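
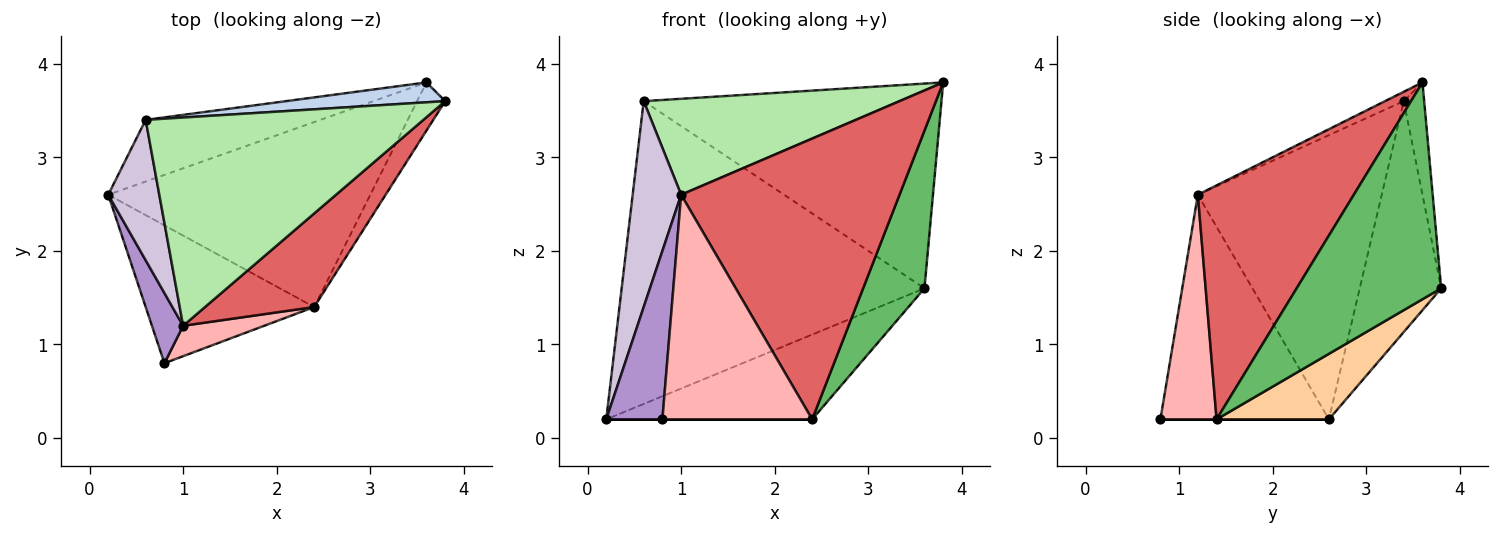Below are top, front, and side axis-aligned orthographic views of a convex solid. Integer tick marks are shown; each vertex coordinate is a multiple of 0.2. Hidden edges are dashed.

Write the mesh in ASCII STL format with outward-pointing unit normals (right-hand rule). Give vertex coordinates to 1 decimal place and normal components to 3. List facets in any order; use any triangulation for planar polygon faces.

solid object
 facet normal -0.255 0.948 -0.193
  outer loop
   vertex 0.6 3.4 3.6
   vertex 3.6 3.8 1.6
   vertex 0.2 2.6 0.2
  endloop
 endfacet
 facet normal -0.068 0.993 0.096
  outer loop
   vertex 0.6 3.4 3.6
   vertex 3.8 3.6 3.8
   vertex 3.6 3.8 1.6
  endloop
 endfacet
 facet normal 0.000 0.000 -1.000
  outer loop
   vertex 2.4 1.4 0.2
   vertex 0.8 0.8 0.2
   vertex 0.2 2.6 0.2
  endloop
 endfacet
 facet normal 0.222 0.406 -0.886
  outer loop
   vertex 2.4 1.4 0.2
   vertex 0.2 2.6 0.2
   vertex 3.6 3.8 1.6
  endloop
 endfacet
 facet normal 0.914 -0.388 -0.118
  outer loop
   vertex 2.4 1.4 0.2
   vertex 3.6 3.8 1.6
   vertex 3.8 3.6 3.8
  endloop
 endfacet
 facet normal -0.031 -0.418 0.908
  outer loop
   vertex 1.0 1.2 2.6
   vertex 3.8 3.6 3.8
   vertex 0.6 3.4 3.6
  endloop
 endfacet
 facet normal 0.561 -0.785 0.262
  outer loop
   vertex 1.0 1.2 2.6
   vertex 2.4 1.4 0.2
   vertex 3.8 3.6 3.8
  endloop
 endfacet
 facet normal 0.348 -0.929 0.126
  outer loop
   vertex 1.0 1.2 2.6
   vertex 0.8 0.8 0.2
   vertex 2.4 1.4 0.2
  endloop
 endfacet
 facet normal -0.941 -0.314 0.131
  outer loop
   vertex 1.0 1.2 2.6
   vertex 0.2 2.6 0.2
   vertex 0.8 0.8 0.2
  endloop
 endfacet
 facet normal -0.953 -0.251 0.171
  outer loop
   vertex 1.0 1.2 2.6
   vertex 0.6 3.4 3.6
   vertex 0.2 2.6 0.2
  endloop
 endfacet
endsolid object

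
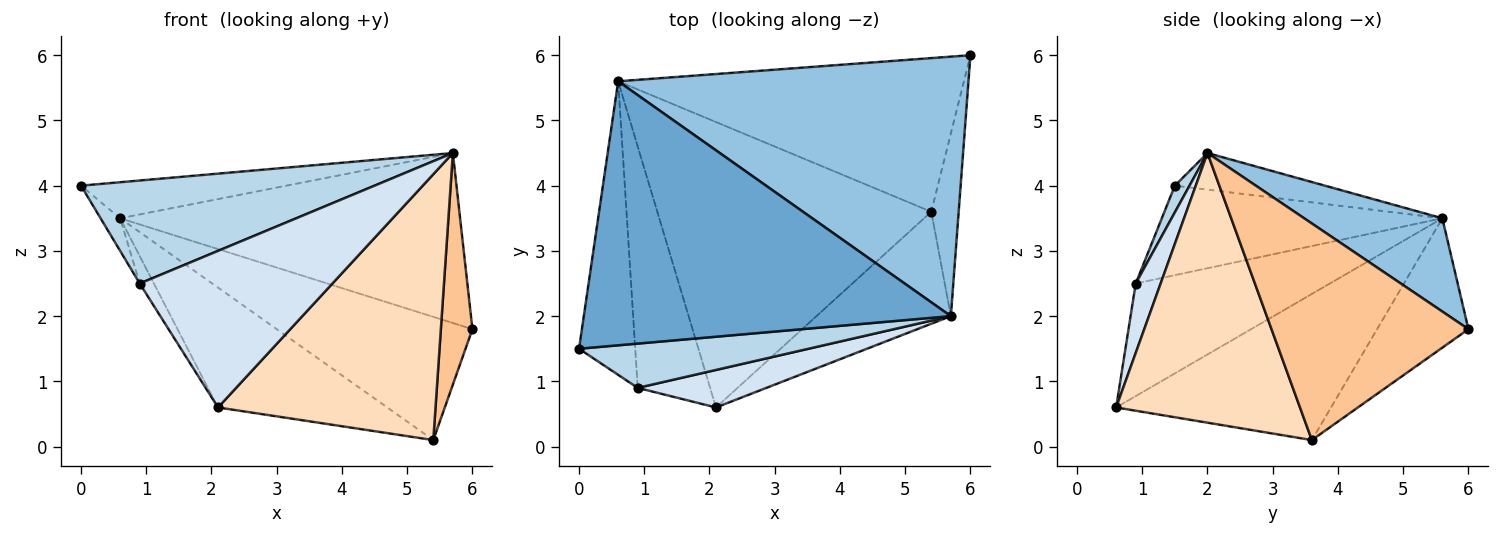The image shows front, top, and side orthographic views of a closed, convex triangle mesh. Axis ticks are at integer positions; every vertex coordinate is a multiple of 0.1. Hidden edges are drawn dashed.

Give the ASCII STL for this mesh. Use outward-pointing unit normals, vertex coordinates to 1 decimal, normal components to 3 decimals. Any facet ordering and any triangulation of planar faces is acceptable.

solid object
 facet normal -0.098 0.135 0.986
  outer loop
   vertex 0.6 5.6 3.5
   vertex 0.0 1.5 4.0
   vertex 5.7 2.0 4.5
  endloop
 endfacet
 facet normal 0.217 0.535 0.817
  outer loop
   vertex 0.6 5.6 3.5
   vertex 5.7 2.0 4.5
   vertex 6.0 6.0 1.8
  endloop
 endfacet
 facet normal 0.046 -0.918 0.395
  outer loop
   vertex 0.9 0.9 2.5
   vertex 5.7 2.0 4.5
   vertex 0.0 1.5 4.0
  endloop
 endfacet
 facet normal 0.125 -0.965 0.231
  outer loop
   vertex 0.9 0.9 2.5
   vertex 2.1 0.6 0.6
   vertex 5.7 2.0 4.5
  endloop
 endfacet
 facet normal -0.845 0.059 -0.531
  outer loop
   vertex 0.9 0.9 2.5
   vertex 0.0 1.5 4.0
   vertex 0.6 5.6 3.5
  endloop
 endfacet
 facet normal -0.840 0.061 -0.540
  outer loop
   vertex 0.9 0.9 2.5
   vertex 0.6 5.6 3.5
   vertex 2.1 0.6 0.6
  endloop
 endfacet
 facet normal 0.980 -0.157 -0.124
  outer loop
   vertex 5.4 3.6 0.1
   vertex 6.0 6.0 1.8
   vertex 5.7 2.0 4.5
  endloop
 endfacet
 facet normal 0.615 -0.727 -0.306
  outer loop
   vertex 5.4 3.6 0.1
   vertex 5.7 2.0 4.5
   vertex 2.1 0.6 0.6
  endloop
 endfacet
 facet normal -0.280 0.601 -0.749
  outer loop
   vertex 5.4 3.6 0.1
   vertex 0.6 5.6 3.5
   vertex 6.0 6.0 1.8
  endloop
 endfacet
 facet normal -0.441 0.347 -0.827
  outer loop
   vertex 5.4 3.6 0.1
   vertex 2.1 0.6 0.6
   vertex 0.6 5.6 3.5
  endloop
 endfacet
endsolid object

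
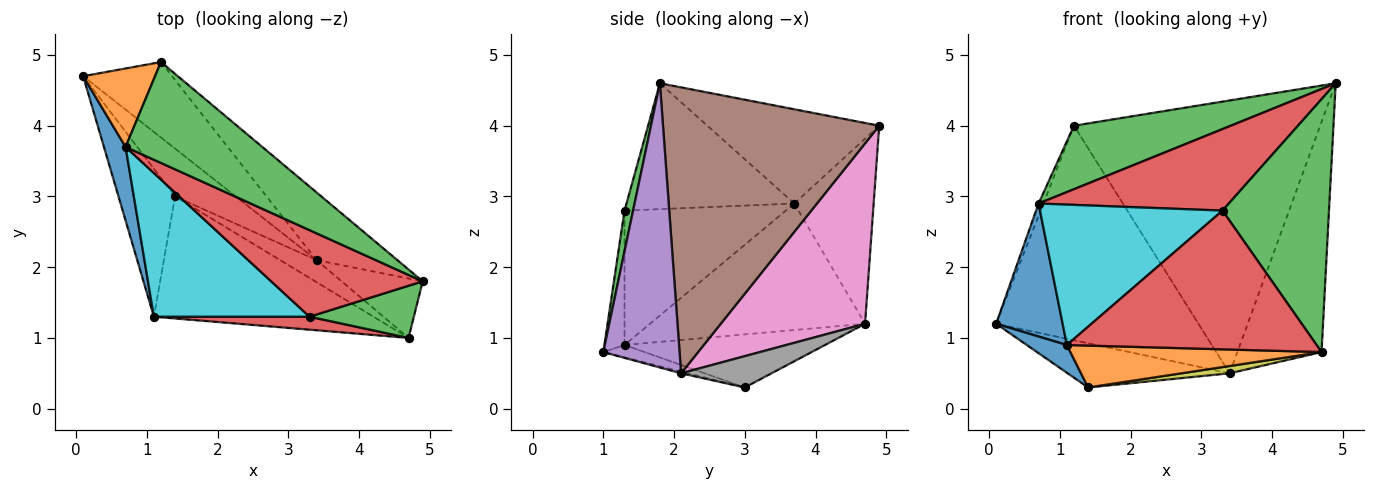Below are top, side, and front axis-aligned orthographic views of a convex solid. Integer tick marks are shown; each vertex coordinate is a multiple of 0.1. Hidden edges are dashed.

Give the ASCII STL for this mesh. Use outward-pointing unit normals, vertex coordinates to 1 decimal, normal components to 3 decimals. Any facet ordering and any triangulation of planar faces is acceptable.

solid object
 facet normal -0.678 -0.136 -0.723
  outer loop
   vertex 1.1 1.3 0.9
   vertex 0.1 4.7 1.2
   vertex 1.4 3.0 0.3
  endloop
 endfacet
 facet normal -0.053 -0.324 -0.945
  outer loop
   vertex 1.1 1.3 0.9
   vertex 1.4 3.0 0.3
   vertex 4.7 1.0 0.8
  endloop
 endfacet
 facet normal 0.079 -0.976 0.201
  outer loop
   vertex 3.3 1.3 2.8
   vertex 4.7 1.0 0.8
   vertex 4.9 1.8 4.6
  endloop
 endfacet
 facet normal -0.080 -0.992 0.093
  outer loop
   vertex 3.3 1.3 2.8
   vertex 1.1 1.3 0.9
   vertex 4.7 1.0 0.8
  endloop
 endfacet
 facet normal 0.659 0.728 -0.188
  outer loop
   vertex 3.4 2.1 0.5
   vertex 4.9 1.8 4.6
   vertex 4.7 1.0 0.8
  endloop
 endfacet
 facet normal 0.649 0.739 -0.183
  outer loop
   vertex 3.4 2.1 0.5
   vertex 1.2 4.9 4.0
   vertex 4.9 1.8 4.6
  endloop
 endfacet
 facet normal 0.558 0.783 -0.275
  outer loop
   vertex 3.4 2.1 0.5
   vertex 0.1 4.7 1.2
   vertex 1.2 4.9 4.0
  endloop
 endfacet
 facet normal 0.354 0.635 -0.687
  outer loop
   vertex 3.4 2.1 0.5
   vertex 1.4 3.0 0.3
   vertex 0.1 4.7 1.2
  endloop
 endfacet
 facet normal -0.046 -0.313 -0.949
  outer loop
   vertex 3.4 2.1 0.5
   vertex 4.7 1.0 0.8
   vertex 1.4 3.0 0.3
  endloop
 endfacet
 facet normal -0.526 -0.595 0.608
  outer loop
   vertex 0.7 3.7 2.9
   vertex 1.1 1.3 0.9
   vertex 3.3 1.3 2.8
  endloop
 endfacet
 facet normal -0.943 -0.292 0.161
  outer loop
   vertex 0.7 3.7 2.9
   vertex 0.1 4.7 1.2
   vertex 1.1 1.3 0.9
  endloop
 endfacet
 facet normal -0.931 0.056 0.362
  outer loop
   vertex 0.7 3.7 2.9
   vertex 1.2 4.9 4.0
   vertex 0.1 4.7 1.2
  endloop
 endfacet
 facet normal -0.504 -0.460 0.731
  outer loop
   vertex 0.7 3.7 2.9
   vertex 4.9 1.8 4.6
   vertex 1.2 4.9 4.0
  endloop
 endfacet
 facet normal -0.518 -0.587 0.623
  outer loop
   vertex 0.7 3.7 2.9
   vertex 3.3 1.3 2.8
   vertex 4.9 1.8 4.6
  endloop
 endfacet
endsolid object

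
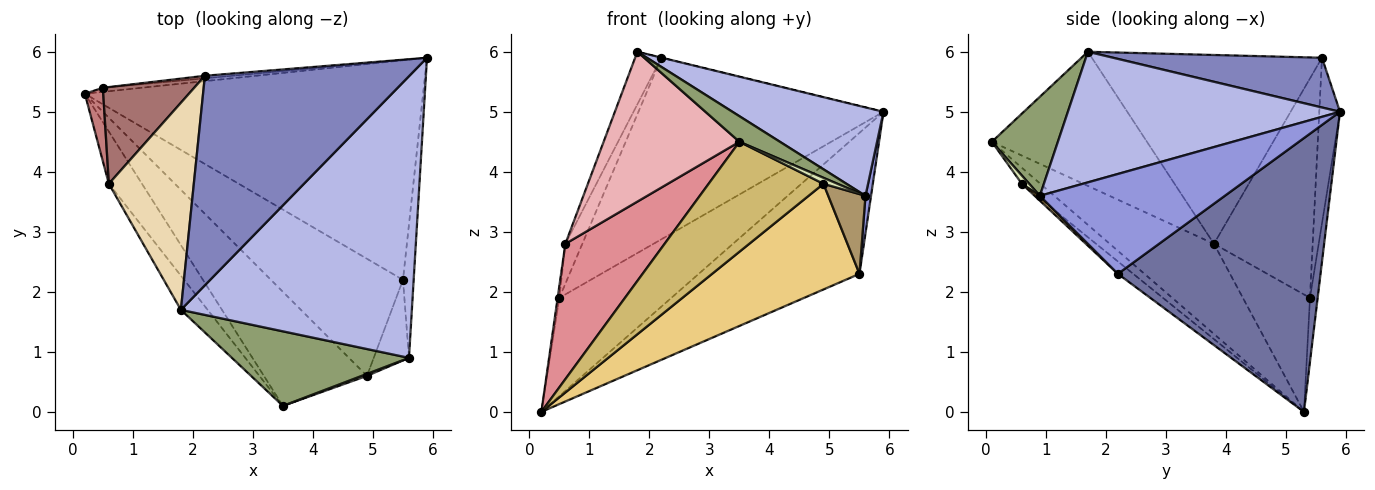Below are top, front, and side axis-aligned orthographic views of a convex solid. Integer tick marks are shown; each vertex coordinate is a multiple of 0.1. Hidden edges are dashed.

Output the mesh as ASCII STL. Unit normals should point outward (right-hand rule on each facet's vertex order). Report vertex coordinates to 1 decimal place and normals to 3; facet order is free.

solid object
 facet normal 0.563 0.447 -0.695
  outer loop
   vertex 5.5 2.2 2.3
   vertex 0.2 5.3 0.0
   vertex 5.9 5.9 5.0
  endloop
 endfacet
 facet normal 0.236 0.001 0.972
  outer loop
   vertex 2.2 5.6 5.9
   vertex 1.8 1.7 6.0
   vertex 5.9 5.9 5.0
  endloop
 endfacet
 facet normal 0.994 -0.030 -0.106
  outer loop
   vertex 5.6 0.9 3.6
   vertex 5.5 2.2 2.3
   vertex 5.9 5.9 5.0
  endloop
 endfacet
 facet normal 0.475 -0.264 0.840
  outer loop
   vertex 5.6 0.9 3.6
   vertex 5.9 5.9 5.0
   vertex 1.8 1.7 6.0
  endloop
 endfacet
 facet normal 0.468 -0.287 0.836
  outer loop
   vertex 5.6 0.9 3.6
   vertex 1.8 1.7 6.0
   vertex 3.5 0.1 4.5
  endloop
 endfacet
 facet normal -0.068 0.997 -0.042
  outer loop
   vertex 0.5 5.4 1.9
   vertex 5.9 5.9 5.0
   vertex 0.2 5.3 0.0
  endloop
 endfacet
 facet normal -0.084 0.996 -0.014
  outer loop
   vertex 0.5 5.4 1.9
   vertex 2.2 5.6 5.9
   vertex 5.9 5.9 5.0
  endloop
 endfacet
 facet normal 0.445 -0.850 0.283
  outer loop
   vertex 4.9 0.6 3.8
   vertex 5.6 0.9 3.6
   vertex 3.5 0.1 4.5
  endloop
 endfacet
 facet normal 0.098 -0.700 -0.707
  outer loop
   vertex 4.9 0.6 3.8
   vertex 5.5 2.2 2.3
   vertex 5.6 0.9 3.6
  endloop
 endfacet
 facet normal -0.111 -0.690 -0.715
  outer loop
   vertex 4.9 0.6 3.8
   vertex 3.5 0.1 4.5
   vertex 0.2 5.3 0.0
  endloop
 endfacet
 facet normal -0.069 -0.668 -0.741
  outer loop
   vertex 4.9 0.6 3.8
   vertex 0.2 5.3 0.0
   vertex 5.5 2.2 2.3
  endloop
 endfacet
 facet normal -0.907 0.103 0.408
  outer loop
   vertex 0.6 3.8 2.8
   vertex 1.8 1.7 6.0
   vertex 2.2 5.6 5.9
  endloop
 endfacet
 facet normal -0.912 0.157 0.380
  outer loop
   vertex 0.6 3.8 2.8
   vertex 2.2 5.6 5.9
   vertex 0.5 5.4 1.9
  endloop
 endfacet
 facet normal -0.988 0.025 0.155
  outer loop
   vertex 0.6 3.8 2.8
   vertex 0.5 5.4 1.9
   vertex 0.2 5.3 0.0
  endloop
 endfacet
 facet normal -0.700 -0.667 -0.257
  outer loop
   vertex 0.6 3.8 2.8
   vertex 0.2 5.3 0.0
   vertex 3.5 0.1 4.5
  endloop
 endfacet
 facet normal -0.744 -0.651 -0.148
  outer loop
   vertex 0.6 3.8 2.8
   vertex 3.5 0.1 4.5
   vertex 1.8 1.7 6.0
  endloop
 endfacet
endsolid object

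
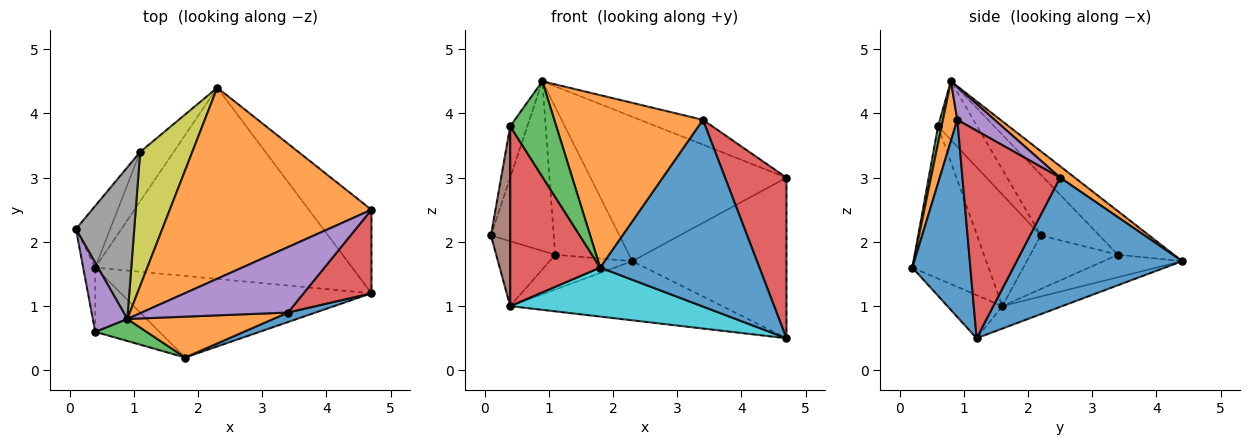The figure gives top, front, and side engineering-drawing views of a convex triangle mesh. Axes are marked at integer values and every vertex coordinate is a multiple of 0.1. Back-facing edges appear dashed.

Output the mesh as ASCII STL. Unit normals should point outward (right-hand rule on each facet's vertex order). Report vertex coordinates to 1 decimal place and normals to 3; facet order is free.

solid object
 facet normal 0.690 0.642 -0.334
  outer loop
   vertex 4.7 2.5 3.0
   vertex 4.7 1.2 0.5
   vertex 2.3 4.4 1.7
  endloop
 endfacet
 facet normal 0.045 0.602 0.797
  outer loop
   vertex 4.7 2.5 3.0
   vertex 2.3 4.4 1.7
   vertex 0.9 0.8 4.5
  endloop
 endfacet
 facet normal -0.083 0.295 -0.952
  outer loop
   vertex 0.4 1.6 1.0
   vertex 2.3 4.4 1.7
   vertex 4.7 1.2 0.5
  endloop
 endfacet
 facet normal 0.816 -0.513 0.267
  outer loop
   vertex 3.4 0.9 3.9
   vertex 4.7 1.2 0.5
   vertex 4.7 2.5 3.0
  endloop
 endfacet
 facet normal 0.206 0.348 0.915
  outer loop
   vertex 3.4 0.9 3.9
   vertex 4.7 2.5 3.0
   vertex 0.9 0.8 4.5
  endloop
 endfacet
 facet normal -0.733 0.493 -0.469
  outer loop
   vertex 1.1 3.4 1.8
   vertex 0.4 1.6 1.0
   vertex 0.1 2.2 2.1
  endloop
 endfacet
 facet normal -0.481 0.505 -0.716
  outer loop
   vertex 1.1 3.4 1.8
   vertex 2.3 4.4 1.7
   vertex 0.4 1.6 1.0
  endloop
 endfacet
 facet normal -0.571 0.612 0.547
  outer loop
   vertex 1.1 3.4 1.8
   vertex 0.1 2.2 2.1
   vertex 0.9 0.8 4.5
  endloop
 endfacet
 facet normal -0.489 0.646 0.586
  outer loop
   vertex 1.1 3.4 1.8
   vertex 0.9 0.8 4.5
   vertex 2.3 4.4 1.7
  endloop
 endfacet
 facet normal -0.146 -0.509 -0.848
  outer loop
   vertex 1.8 0.2 1.6
   vertex 0.4 1.6 1.0
   vertex 4.7 1.2 0.5
  endloop
 endfacet
 facet normal 0.342 -0.939 0.048
  outer loop
   vertex 1.8 0.2 1.6
   vertex 4.7 1.2 0.5
   vertex 3.4 0.9 3.9
  endloop
 endfacet
 facet normal 0.094 -0.969 0.230
  outer loop
   vertex 1.8 0.2 1.6
   vertex 3.4 0.9 3.9
   vertex 0.9 0.8 4.5
  endloop
 endfacet
 facet normal 0.075 -0.972 0.224
  outer loop
   vertex 0.4 0.6 3.8
   vertex 1.8 0.2 1.6
   vertex 0.9 0.8 4.5
  endloop
 endfacet
 facet normal -0.624 -0.736 -0.263
  outer loop
   vertex 0.4 0.6 3.8
   vertex 0.4 1.6 1.0
   vertex 1.8 0.2 1.6
  endloop
 endfacet
 facet normal -0.806 0.353 0.475
  outer loop
   vertex 0.4 0.6 3.8
   vertex 0.9 0.8 4.5
   vertex 0.1 2.2 2.1
  endloop
 endfacet
 facet normal -0.952 -0.288 -0.103
  outer loop
   vertex 0.4 0.6 3.8
   vertex 0.1 2.2 2.1
   vertex 0.4 1.6 1.0
  endloop
 endfacet
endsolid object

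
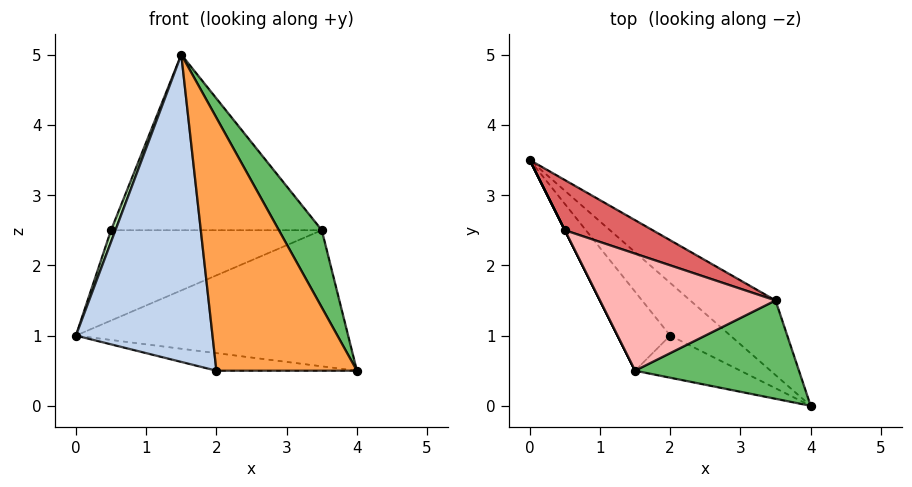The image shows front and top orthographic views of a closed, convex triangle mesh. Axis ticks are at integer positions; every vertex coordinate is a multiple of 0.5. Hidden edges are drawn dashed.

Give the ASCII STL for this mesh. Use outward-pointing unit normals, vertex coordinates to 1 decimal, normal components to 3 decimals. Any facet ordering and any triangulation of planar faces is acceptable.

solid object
 facet normal 0.156 0.312 -0.937
  outer loop
   vertex 2.0 1.0 0.5
   vertex 0.0 3.5 1.0
   vertex 4.0 0.0 0.5
  endloop
 endfacet
 facet normal -0.786 -0.598 -0.154
  outer loop
   vertex 2.0 1.0 0.5
   vertex 1.5 0.5 5.0
   vertex 0.0 3.5 1.0
  endloop
 endfacet
 facet normal -0.442 -0.885 -0.147
  outer loop
   vertex 2.0 1.0 0.5
   vertex 4.0 0.0 0.5
   vertex 1.5 0.5 5.0
  endloop
 endfacet
 facet normal 0.577 0.716 -0.393
  outer loop
   vertex 3.5 1.5 2.5
   vertex 4.0 0.0 0.5
   vertex 0.0 3.5 1.0
  endloop
 endfacet
 facet normal 0.791 -0.378 0.481
  outer loop
   vertex 3.5 1.5 2.5
   vertex 1.5 0.5 5.0
   vertex 4.0 0.0 0.5
  endloop
 endfacet
 facet normal -0.894 -0.447 0.000
  outer loop
   vertex 0.5 2.5 2.5
   vertex 0.0 3.5 1.0
   vertex 1.5 0.5 5.0
  endloop
 endfacet
 facet normal 0.280 0.839 0.466
  outer loop
   vertex 0.5 2.5 2.5
   vertex 3.5 1.5 2.5
   vertex 0.0 3.5 1.0
  endloop
 endfacet
 facet normal 0.267 0.802 0.535
  outer loop
   vertex 0.5 2.5 2.5
   vertex 1.5 0.5 5.0
   vertex 3.5 1.5 2.5
  endloop
 endfacet
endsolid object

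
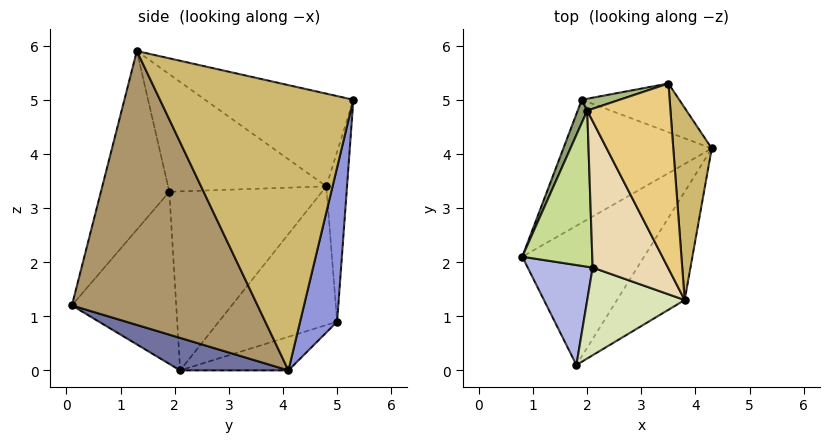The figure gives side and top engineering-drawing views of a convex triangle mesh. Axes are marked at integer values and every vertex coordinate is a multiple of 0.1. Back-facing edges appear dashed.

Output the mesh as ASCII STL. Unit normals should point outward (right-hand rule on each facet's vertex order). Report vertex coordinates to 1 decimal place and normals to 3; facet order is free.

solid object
 facet normal 0.235 -0.411 -0.881
  outer loop
   vertex 1.8 0.1 1.2
   vertex 0.8 2.1 0.0
   vertex 4.3 4.1 0.0
  endloop
 endfacet
 facet normal -0.206 0.360 -0.910
  outer loop
   vertex 1.9 5.0 0.9
   vertex 4.3 4.1 0.0
   vertex 0.8 2.1 0.0
  endloop
 endfacet
 facet normal 0.285 0.941 -0.180
  outer loop
   vertex 1.9 5.0 0.9
   vertex 3.5 5.3 5.0
   vertex 4.3 4.1 0.0
  endloop
 endfacet
 facet normal -0.906 -0.248 0.342
  outer loop
   vertex 2.1 1.9 3.3
   vertex 0.8 2.1 0.0
   vertex 1.8 0.1 1.2
  endloop
 endfacet
 facet normal -0.940 0.336 0.064
  outer loop
   vertex 2.0 4.8 3.4
   vertex 1.9 5.0 0.9
   vertex 0.8 2.1 0.0
  endloop
 endfacet
 facet normal -0.399 0.913 0.089
  outer loop
   vertex 2.0 4.8 3.4
   vertex 3.5 5.3 5.0
   vertex 1.9 5.0 0.9
  endloop
 endfacet
 facet normal -0.930 -0.045 0.364
  outer loop
   vertex 2.0 4.8 3.4
   vertex 0.8 2.1 0.0
   vertex 2.1 1.9 3.3
  endloop
 endfacet
 facet normal -0.812 -0.381 0.443
  outer loop
   vertex 3.8 1.3 5.9
   vertex 2.1 1.9 3.3
   vertex 1.8 0.1 1.2
  endloop
 endfacet
 facet normal 0.803 -0.562 -0.198
  outer loop
   vertex 3.8 1.3 5.9
   vertex 1.8 0.1 1.2
   vertex 4.3 4.1 0.0
  endloop
 endfacet
 facet normal 0.986 0.104 0.133
  outer loop
   vertex 3.8 1.3 5.9
   vertex 4.3 4.1 0.0
   vertex 3.5 5.3 5.0
  endloop
 endfacet
 facet normal -0.741 0.094 0.665
  outer loop
   vertex 3.8 1.3 5.9
   vertex 3.5 5.3 5.0
   vertex 2.0 4.8 3.4
  endloop
 endfacet
 facet normal -0.841 -0.048 0.539
  outer loop
   vertex 3.8 1.3 5.9
   vertex 2.0 4.8 3.4
   vertex 2.1 1.9 3.3
  endloop
 endfacet
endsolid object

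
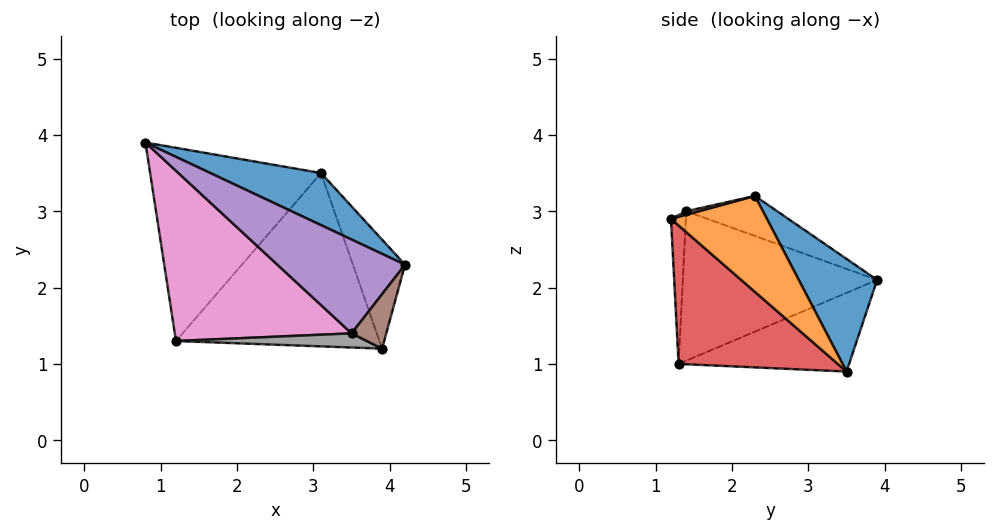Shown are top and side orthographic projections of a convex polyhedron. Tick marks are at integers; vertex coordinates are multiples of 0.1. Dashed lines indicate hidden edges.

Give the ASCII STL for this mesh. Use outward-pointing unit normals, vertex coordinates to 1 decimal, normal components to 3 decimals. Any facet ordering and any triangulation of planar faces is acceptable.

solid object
 facet normal 0.319 0.894 0.314
  outer loop
   vertex 3.1 3.5 0.9
   vertex 0.8 3.9 2.1
   vertex 4.2 2.3 3.2
  endloop
 endfacet
 facet normal 0.873 -0.109 -0.475
  outer loop
   vertex 3.1 3.5 0.9
   vertex 4.2 2.3 3.2
   vertex 3.9 1.2 2.9
  endloop
 endfacet
 facet normal -0.398 0.305 -0.865
  outer loop
   vertex 1.2 1.3 1.0
   vertex 0.8 3.9 2.1
   vertex 3.1 3.5 0.9
  endloop
 endfacet
 facet normal 0.498 -0.464 -0.733
  outer loop
   vertex 1.2 1.3 1.0
   vertex 3.1 3.5 0.9
   vertex 3.9 1.2 2.9
  endloop
 endfacet
 facet normal -0.299 0.021 0.954
  outer loop
   vertex 3.5 1.4 3.0
   vertex 4.2 2.3 3.2
   vertex 0.8 3.9 2.1
  endloop
 endfacet
 facet normal 0.095 -0.286 0.953
  outer loop
   vertex 3.5 1.4 3.0
   vertex 3.9 1.2 2.9
   vertex 4.2 2.3 3.2
  endloop
 endfacet
 facet normal -0.595 -0.389 0.703
  outer loop
   vertex 3.5 1.4 3.0
   vertex 0.8 3.9 2.1
   vertex 1.2 1.3 1.0
  endloop
 endfacet
 facet normal -0.322 -0.852 0.413
  outer loop
   vertex 3.5 1.4 3.0
   vertex 1.2 1.3 1.0
   vertex 3.9 1.2 2.9
  endloop
 endfacet
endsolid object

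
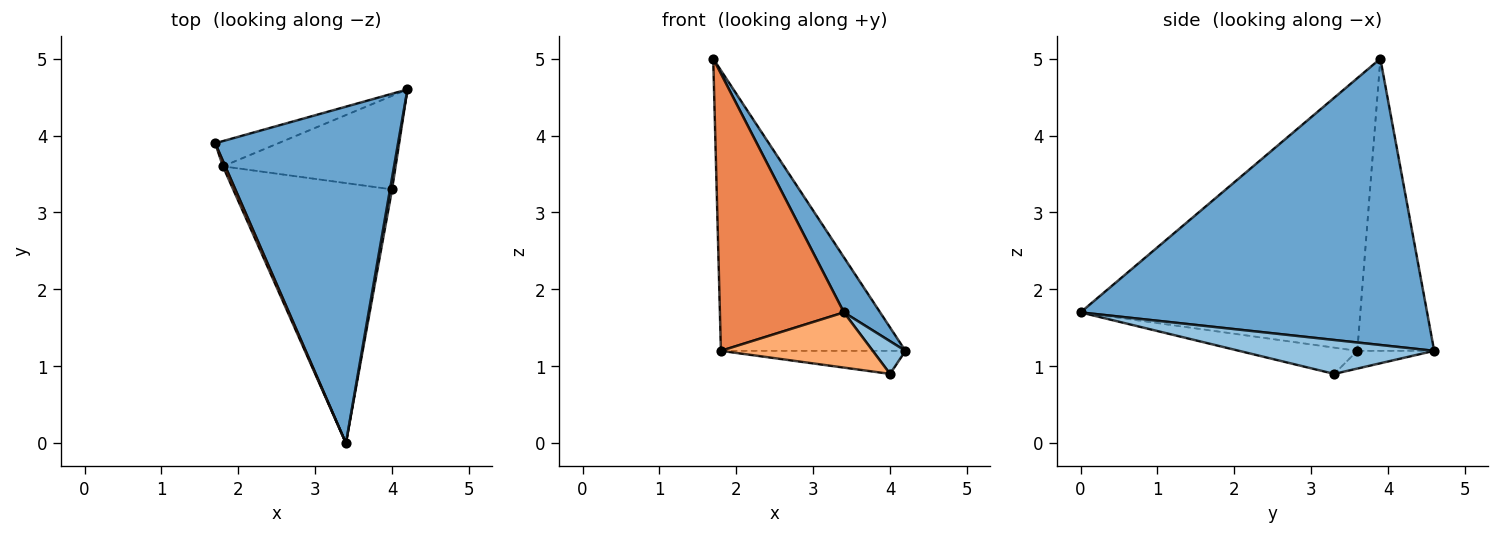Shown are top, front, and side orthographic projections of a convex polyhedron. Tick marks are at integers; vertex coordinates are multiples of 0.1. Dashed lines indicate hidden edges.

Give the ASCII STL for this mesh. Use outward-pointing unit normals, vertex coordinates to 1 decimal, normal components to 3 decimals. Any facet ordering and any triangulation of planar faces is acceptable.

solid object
 facet normal 0.840 -0.088 0.536
  outer loop
   vertex 3.4 0.0 1.7
   vertex 4.2 4.6 1.2
   vertex 1.7 3.9 5.0
  endloop
 endfacet
 facet normal 0.985 -0.165 0.058
  outer loop
   vertex 4.0 3.3 0.9
   vertex 4.2 4.6 1.2
   vertex 3.4 0.0 1.7
  endloop
 endfacet
 facet normal -0.383 0.920 -0.083
  outer loop
   vertex 1.8 3.6 1.2
   vertex 1.7 3.9 5.0
   vertex 4.2 4.6 1.2
  endloop
 endfacet
 facet normal -0.099 0.238 -0.966
  outer loop
   vertex 1.8 3.6 1.2
   vertex 4.2 4.6 1.2
   vertex 4.0 3.3 0.9
  endloop
 endfacet
 facet normal -0.914 -0.405 0.008
  outer loop
   vertex 1.8 3.6 1.2
   vertex 3.4 0.0 1.7
   vertex 1.7 3.9 5.0
  endloop
 endfacet
 facet normal -0.160 -0.205 -0.966
  outer loop
   vertex 1.8 3.6 1.2
   vertex 4.0 3.3 0.9
   vertex 3.4 0.0 1.7
  endloop
 endfacet
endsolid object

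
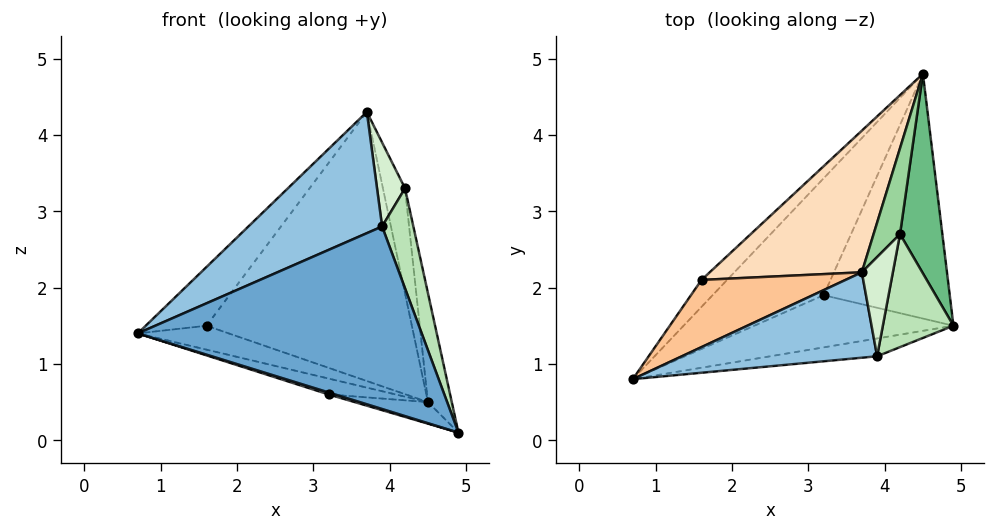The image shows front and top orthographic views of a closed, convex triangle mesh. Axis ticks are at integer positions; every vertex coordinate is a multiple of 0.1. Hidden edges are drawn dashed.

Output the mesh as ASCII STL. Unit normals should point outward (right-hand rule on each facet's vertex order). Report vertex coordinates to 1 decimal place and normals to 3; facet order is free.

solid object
 facet normal 0.135 -0.986 -0.096
  outer loop
   vertex 3.9 1.1 2.8
   vertex 0.7 0.8 1.4
   vertex 4.9 1.5 0.1
  endloop
 endfacet
 facet normal -0.173 -0.805 0.567
  outer loop
   vertex 3.9 1.1 2.8
   vertex 3.7 2.2 4.3
   vertex 0.7 0.8 1.4
  endloop
 endfacet
 facet normal -0.290 -0.037 -0.956
  outer loop
   vertex 3.2 1.9 0.6
   vertex 4.9 1.5 0.1
   vertex 0.7 0.8 1.4
  endloop
 endfacet
 facet normal -0.352 0.126 -0.927
  outer loop
   vertex 3.2 1.9 0.6
   vertex 0.7 0.8 1.4
   vertex 4.5 4.8 0.5
  endloop
 endfacet
 facet normal -0.263 0.085 -0.961
  outer loop
   vertex 3.2 1.9 0.6
   vertex 4.5 4.8 0.5
   vertex 4.9 1.5 0.1
  endloop
 endfacet
 facet normal -0.659 0.499 -0.562
  outer loop
   vertex 1.6 2.1 1.5
   vertex 4.5 4.8 0.5
   vertex 0.7 0.8 1.4
  endloop
 endfacet
 facet normal -0.719 0.458 0.523
  outer loop
   vertex 1.6 2.1 1.5
   vertex 0.7 0.8 1.4
   vertex 3.7 2.2 4.3
  endloop
 endfacet
 facet normal -0.553 0.737 0.388
  outer loop
   vertex 1.6 2.1 1.5
   vertex 3.7 2.2 4.3
   vertex 4.5 4.8 0.5
  endloop
 endfacet
 facet normal 0.979 0.097 0.178
  outer loop
   vertex 4.2 2.7 3.3
   vertex 4.9 1.5 0.1
   vertex 4.5 4.8 0.5
  endloop
 endfacet
 facet normal 0.442 0.694 0.568
  outer loop
   vertex 4.2 2.7 3.3
   vertex 4.5 4.8 0.5
   vertex 3.7 2.2 4.3
  endloop
 endfacet
 facet normal 0.916 -0.266 0.300
  outer loop
   vertex 4.2 2.7 3.3
   vertex 3.9 1.1 2.8
   vertex 4.9 1.5 0.1
  endloop
 endfacet
 facet normal 0.908 -0.270 0.319
  outer loop
   vertex 4.2 2.7 3.3
   vertex 3.7 2.2 4.3
   vertex 3.9 1.1 2.8
  endloop
 endfacet
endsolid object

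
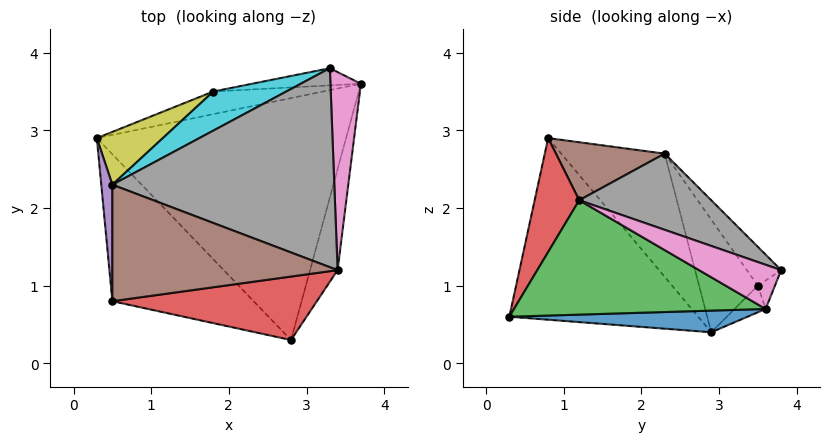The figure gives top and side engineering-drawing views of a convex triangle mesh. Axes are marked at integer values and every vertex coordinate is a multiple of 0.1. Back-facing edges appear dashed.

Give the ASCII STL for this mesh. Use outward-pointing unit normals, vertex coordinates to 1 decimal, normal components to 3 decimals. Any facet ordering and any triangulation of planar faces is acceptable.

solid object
 facet normal 0.087 0.007 -0.996
  outer loop
   vertex 2.8 0.3 0.6
   vertex 0.3 2.9 0.4
   vertex 3.7 3.6 0.7
  endloop
 endfacet
 facet normal -0.614 -0.628 -0.478
  outer loop
   vertex 0.5 0.8 2.9
   vertex 0.3 2.9 0.4
   vertex 2.8 0.3 0.6
  endloop
 endfacet
 facet normal 0.941 -0.250 -0.227
  outer loop
   vertex 3.4 1.2 2.1
   vertex 2.8 0.3 0.6
   vertex 3.7 3.6 0.7
  endloop
 endfacet
 facet normal 0.238 -0.872 0.428
  outer loop
   vertex 3.4 1.2 2.1
   vertex 0.5 0.8 2.9
   vertex 2.8 0.3 0.6
  endloop
 endfacet
 facet normal -0.996 0.012 0.090
  outer loop
   vertex 0.5 2.3 2.7
   vertex 0.3 2.9 0.4
   vertex 0.5 0.8 2.9
  endloop
 endfacet
 facet normal 0.247 0.128 0.960
  outer loop
   vertex 0.5 2.3 2.7
   vertex 0.5 0.8 2.9
   vertex 3.4 1.2 2.1
  endloop
 endfacet
 facet normal 0.803 0.222 0.553
  outer loop
   vertex 3.3 3.8 1.2
   vertex 3.4 1.2 2.1
   vertex 3.7 3.6 0.7
  endloop
 endfacet
 facet normal 0.307 0.322 0.896
  outer loop
   vertex 3.3 3.8 1.2
   vertex 0.5 2.3 2.7
   vertex 3.4 1.2 2.1
  endloop
 endfacet
 facet normal -0.447 0.855 0.262
  outer loop
   vertex 1.8 3.5 1.0
   vertex 0.3 2.9 0.4
   vertex 0.5 2.3 2.7
  endloop
 endfacet
 facet normal -0.232 0.869 0.436
  outer loop
   vertex 1.8 3.5 1.0
   vertex 0.5 2.3 2.7
   vertex 3.3 3.8 1.2
  endloop
 endfacet
 facet normal -0.127 0.842 -0.524
  outer loop
   vertex 1.8 3.5 1.0
   vertex 3.7 3.6 0.7
   vertex 0.3 2.9 0.4
  endloop
 endfacet
 facet normal -0.117 0.886 -0.448
  outer loop
   vertex 1.8 3.5 1.0
   vertex 3.3 3.8 1.2
   vertex 3.7 3.6 0.7
  endloop
 endfacet
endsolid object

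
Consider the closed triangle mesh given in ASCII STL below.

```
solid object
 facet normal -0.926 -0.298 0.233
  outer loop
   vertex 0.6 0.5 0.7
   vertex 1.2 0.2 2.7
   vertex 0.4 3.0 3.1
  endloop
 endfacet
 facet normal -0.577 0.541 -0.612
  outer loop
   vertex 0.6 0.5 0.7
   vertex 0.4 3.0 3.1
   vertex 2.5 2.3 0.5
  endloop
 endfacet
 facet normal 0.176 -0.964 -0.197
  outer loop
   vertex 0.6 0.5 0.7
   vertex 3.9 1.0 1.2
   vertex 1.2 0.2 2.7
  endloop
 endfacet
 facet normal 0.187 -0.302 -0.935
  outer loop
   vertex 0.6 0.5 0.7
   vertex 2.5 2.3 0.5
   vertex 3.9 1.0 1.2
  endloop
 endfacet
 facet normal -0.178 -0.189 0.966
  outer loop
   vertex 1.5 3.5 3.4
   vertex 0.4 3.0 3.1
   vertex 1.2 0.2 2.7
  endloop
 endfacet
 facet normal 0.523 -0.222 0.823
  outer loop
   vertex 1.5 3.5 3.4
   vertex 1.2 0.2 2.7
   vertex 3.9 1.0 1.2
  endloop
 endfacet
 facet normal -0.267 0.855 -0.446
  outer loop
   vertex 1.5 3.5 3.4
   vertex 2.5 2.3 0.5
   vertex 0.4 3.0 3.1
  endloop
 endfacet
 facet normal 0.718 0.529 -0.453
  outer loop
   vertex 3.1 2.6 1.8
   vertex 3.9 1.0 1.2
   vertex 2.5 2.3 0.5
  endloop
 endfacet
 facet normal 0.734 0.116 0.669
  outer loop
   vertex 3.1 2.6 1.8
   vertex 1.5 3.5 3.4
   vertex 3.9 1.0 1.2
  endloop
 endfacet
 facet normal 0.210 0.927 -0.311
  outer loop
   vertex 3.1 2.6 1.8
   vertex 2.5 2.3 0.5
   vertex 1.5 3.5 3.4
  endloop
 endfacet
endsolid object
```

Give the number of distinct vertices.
7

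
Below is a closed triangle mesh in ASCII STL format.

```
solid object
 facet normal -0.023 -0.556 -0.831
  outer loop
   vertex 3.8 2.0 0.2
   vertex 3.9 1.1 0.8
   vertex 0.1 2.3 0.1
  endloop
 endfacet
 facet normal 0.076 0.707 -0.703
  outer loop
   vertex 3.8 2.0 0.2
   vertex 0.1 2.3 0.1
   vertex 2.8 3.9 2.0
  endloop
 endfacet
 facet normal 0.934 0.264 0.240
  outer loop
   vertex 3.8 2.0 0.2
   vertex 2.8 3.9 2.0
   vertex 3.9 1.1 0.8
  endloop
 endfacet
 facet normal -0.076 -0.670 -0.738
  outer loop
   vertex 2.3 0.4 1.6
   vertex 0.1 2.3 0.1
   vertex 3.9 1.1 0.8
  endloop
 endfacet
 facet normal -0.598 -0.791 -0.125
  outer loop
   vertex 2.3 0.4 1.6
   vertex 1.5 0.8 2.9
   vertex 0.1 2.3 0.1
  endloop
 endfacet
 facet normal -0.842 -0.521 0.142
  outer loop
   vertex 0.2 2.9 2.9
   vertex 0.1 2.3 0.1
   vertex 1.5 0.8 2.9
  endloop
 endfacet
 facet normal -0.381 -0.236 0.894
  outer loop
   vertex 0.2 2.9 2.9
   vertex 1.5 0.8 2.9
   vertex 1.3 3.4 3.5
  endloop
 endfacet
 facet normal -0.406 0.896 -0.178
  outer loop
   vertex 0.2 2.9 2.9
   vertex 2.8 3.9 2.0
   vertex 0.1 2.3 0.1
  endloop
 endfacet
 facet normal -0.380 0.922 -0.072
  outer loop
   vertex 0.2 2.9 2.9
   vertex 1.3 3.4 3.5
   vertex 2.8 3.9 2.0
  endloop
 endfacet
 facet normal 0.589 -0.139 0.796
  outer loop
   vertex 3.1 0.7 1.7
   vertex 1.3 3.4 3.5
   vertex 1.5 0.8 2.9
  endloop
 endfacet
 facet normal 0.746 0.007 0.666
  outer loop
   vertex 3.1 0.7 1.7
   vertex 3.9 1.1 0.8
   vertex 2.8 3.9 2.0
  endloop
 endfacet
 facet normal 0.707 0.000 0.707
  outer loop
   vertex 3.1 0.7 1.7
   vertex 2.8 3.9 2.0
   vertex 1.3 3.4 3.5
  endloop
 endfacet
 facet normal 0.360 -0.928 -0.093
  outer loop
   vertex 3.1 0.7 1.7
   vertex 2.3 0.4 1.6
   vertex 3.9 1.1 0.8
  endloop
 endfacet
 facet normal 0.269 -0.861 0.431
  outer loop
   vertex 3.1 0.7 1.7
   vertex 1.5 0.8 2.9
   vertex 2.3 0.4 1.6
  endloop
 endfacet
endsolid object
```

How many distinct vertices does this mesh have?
9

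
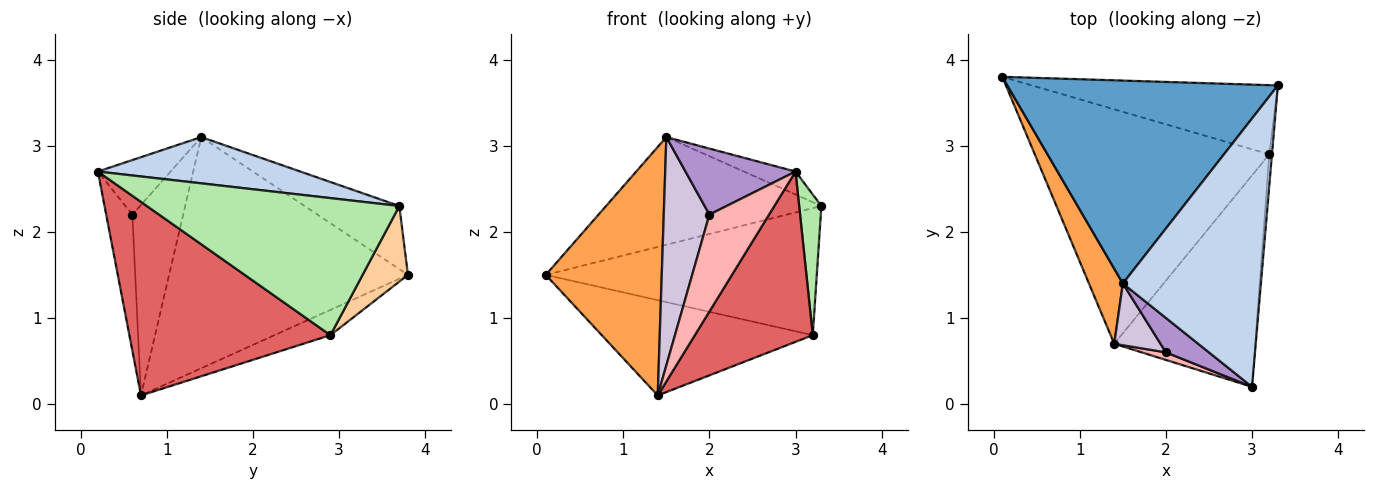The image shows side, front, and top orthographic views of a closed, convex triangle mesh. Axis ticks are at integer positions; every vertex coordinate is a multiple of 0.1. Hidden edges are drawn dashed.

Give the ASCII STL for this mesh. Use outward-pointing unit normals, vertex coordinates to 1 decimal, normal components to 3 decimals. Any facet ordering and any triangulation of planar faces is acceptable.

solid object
 facet normal -0.202 0.459 0.865
  outer loop
   vertex 1.5 1.4 3.1
   vertex 3.3 3.7 2.3
   vertex 0.1 3.8 1.5
  endloop
 endfacet
 facet normal 0.317 0.081 0.945
  outer loop
   vertex 1.5 1.4 3.1
   vertex 3.0 0.2 2.7
   vertex 3.3 3.7 2.3
  endloop
 endfacet
 facet normal -0.892 -0.433 0.131
  outer loop
   vertex 1.5 1.4 3.1
   vertex 0.1 3.8 1.5
   vertex 1.4 0.7 0.1
  endloop
 endfacet
 facet normal 0.145 0.869 -0.473
  outer loop
   vertex 3.2 2.9 0.8
   vertex 0.1 3.8 1.5
   vertex 3.3 3.7 2.3
  endloop
 endfacet
 facet normal -0.099 0.375 -0.922
  outer loop
   vertex 3.2 2.9 0.8
   vertex 1.4 0.7 0.1
   vertex 0.1 3.8 1.5
  endloop
 endfacet
 facet normal 0.996 -0.088 -0.020
  outer loop
   vertex 3.2 2.9 0.8
   vertex 3.3 3.7 2.3
   vertex 3.0 0.2 2.7
  endloop
 endfacet
 facet normal 0.730 -0.428 -0.532
  outer loop
   vertex 3.2 2.9 0.8
   vertex 3.0 0.2 2.7
   vertex 1.4 0.7 0.1
  endloop
 endfacet
 facet normal -0.401 -0.913 0.071
  outer loop
   vertex 2.0 0.6 2.2
   vertex 1.4 0.7 0.1
   vertex 3.0 0.2 2.7
  endloop
 endfacet
 facet normal -0.506 -0.765 0.399
  outer loop
   vertex 2.0 0.6 2.2
   vertex 3.0 0.2 2.7
   vertex 1.5 1.4 3.1
  endloop
 endfacet
 facet normal -0.732 -0.658 0.178
  outer loop
   vertex 2.0 0.6 2.2
   vertex 1.5 1.4 3.1
   vertex 1.4 0.7 0.1
  endloop
 endfacet
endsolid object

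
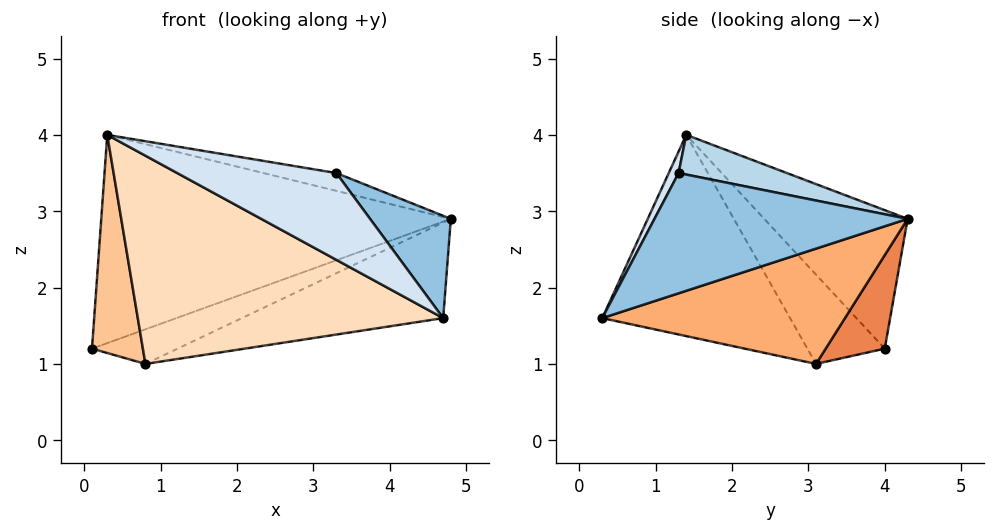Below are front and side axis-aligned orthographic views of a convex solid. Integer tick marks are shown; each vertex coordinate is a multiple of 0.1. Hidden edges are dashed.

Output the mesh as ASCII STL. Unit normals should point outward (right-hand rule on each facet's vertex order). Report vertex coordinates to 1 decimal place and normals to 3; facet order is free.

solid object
 facet normal -0.284 0.692 0.663
  outer loop
   vertex 0.3 1.4 4.0
   vertex 4.8 4.3 2.9
   vertex 0.1 4.0 1.2
  endloop
 endfacet
 facet normal 0.722 -0.230 0.653
  outer loop
   vertex 3.3 1.3 3.5
   vertex 4.7 0.3 1.6
   vertex 4.8 4.3 2.9
  endloop
 endfacet
 facet normal 0.167 0.112 0.980
  outer loop
   vertex 3.3 1.3 3.5
   vertex 4.8 4.3 2.9
   vertex 0.3 1.4 4.0
  endloop
 endfacet
 facet normal 0.054 -0.867 0.496
  outer loop
   vertex 3.3 1.3 3.5
   vertex 0.3 1.4 4.0
   vertex 4.7 0.3 1.6
  endloop
 endfacet
 facet normal 0.286 0.414 -0.864
  outer loop
   vertex 0.8 3.1 1.0
   vertex 0.1 4.0 1.2
   vertex 4.8 4.3 2.9
  endloop
 endfacet
 facet normal 0.341 0.283 -0.897
  outer loop
   vertex 0.8 3.1 1.0
   vertex 4.8 4.3 2.9
   vertex 4.7 0.3 1.6
  endloop
 endfacet
 facet normal -0.762 -0.501 -0.411
  outer loop
   vertex 0.8 3.1 1.0
   vertex 0.3 1.4 4.0
   vertex 0.1 4.0 1.2
  endloop
 endfacet
 facet normal -0.455 -0.740 -0.495
  outer loop
   vertex 0.8 3.1 1.0
   vertex 4.7 0.3 1.6
   vertex 0.3 1.4 4.0
  endloop
 endfacet
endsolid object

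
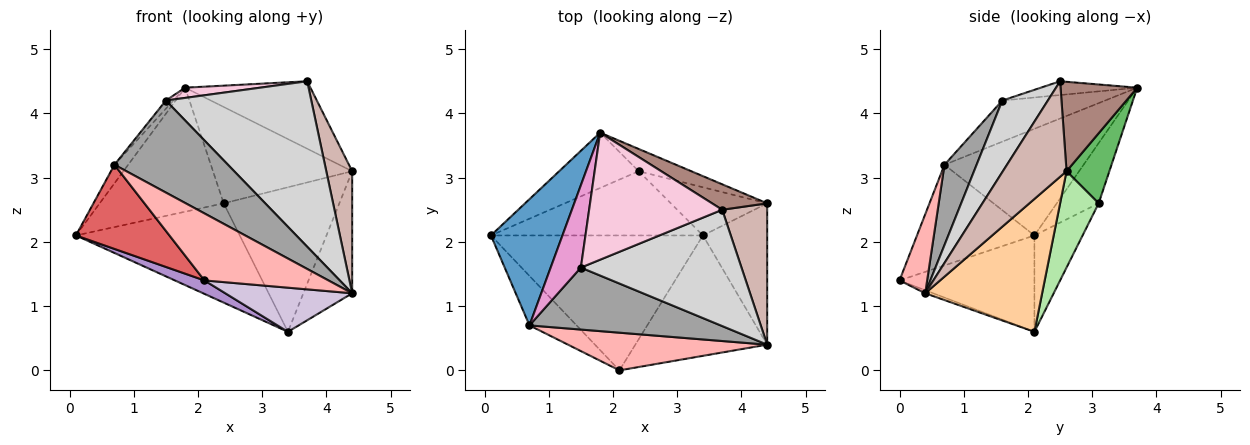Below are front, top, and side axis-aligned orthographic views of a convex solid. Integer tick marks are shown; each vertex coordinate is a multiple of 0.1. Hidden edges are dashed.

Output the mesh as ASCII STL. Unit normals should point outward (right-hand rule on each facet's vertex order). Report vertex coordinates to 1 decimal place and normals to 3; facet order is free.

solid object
 facet normal -0.828 0.081 0.555
  outer loop
   vertex 0.7 0.7 3.2
   vertex 1.8 3.7 4.4
   vertex 0.1 2.1 2.1
  endloop
 endfacet
 facet normal -0.295 0.873 -0.389
  outer loop
   vertex 2.4 3.1 2.6
   vertex 0.1 2.1 2.1
   vertex 1.8 3.7 4.4
  endloop
 endfacet
 facet normal -0.240 0.815 -0.527
  outer loop
   vertex 2.4 3.1 2.6
   vertex 3.4 2.1 0.6
   vertex 0.1 2.1 2.1
  endloop
 endfacet
 facet normal 0.843 0.352 -0.407
  outer loop
   vertex 4.4 2.6 3.1
   vertex 4.4 0.4 1.2
   vertex 3.4 2.1 0.6
  endloop
 endfacet
 facet normal 0.287 0.933 -0.215
  outer loop
   vertex 4.4 2.6 3.1
   vertex 2.4 3.1 2.6
   vertex 1.8 3.7 4.4
  endloop
 endfacet
 facet normal 0.302 0.905 -0.302
  outer loop
   vertex 4.4 2.6 3.1
   vertex 3.4 2.1 0.6
   vertex 2.4 3.1 2.6
  endloop
 endfacet
 facet normal -0.735 -0.585 -0.344
  outer loop
   vertex 2.1 0.0 1.4
   vertex 0.7 0.7 3.2
   vertex 0.1 2.1 2.1
  endloop
 endfacet
 facet normal 0.191 -0.856 0.481
  outer loop
   vertex 2.1 0.0 1.4
   vertex 4.4 0.4 1.2
   vertex 0.7 0.7 3.2
  endloop
 endfacet
 facet normal -0.412 -0.090 -0.907
  outer loop
   vertex 2.1 0.0 1.4
   vertex 0.1 2.1 2.1
   vertex 3.4 2.1 0.6
  endloop
 endfacet
 facet normal -0.022 -0.344 -0.939
  outer loop
   vertex 2.1 0.0 1.4
   vertex 3.4 2.1 0.6
   vertex 4.4 0.4 1.2
  endloop
 endfacet
 facet normal 0.497 0.812 0.306
  outer loop
   vertex 3.7 2.5 4.5
   vertex 4.4 2.6 3.1
   vertex 1.8 3.7 4.4
  endloop
 endfacet
 facet normal 0.849 -0.345 0.400
  outer loop
   vertex 3.7 2.5 4.5
   vertex 4.4 0.4 1.2
   vertex 4.4 2.6 3.1
  endloop
 endfacet
 facet normal -0.805 0.059 0.591
  outer loop
   vertex 1.5 1.6 4.2
   vertex 1.8 3.7 4.4
   vertex 0.7 0.7 3.2
  endloop
 endfacet
 facet normal -0.103 -0.080 0.992
  outer loop
   vertex 1.5 1.6 4.2
   vertex 3.7 2.5 4.5
   vertex 1.8 3.7 4.4
  endloop
 endfacet
 facet normal 0.229 -0.807 0.544
  outer loop
   vertex 1.5 1.6 4.2
   vertex 0.7 0.7 3.2
   vertex 4.4 0.4 1.2
  endloop
 endfacet
 facet normal 0.248 -0.793 0.557
  outer loop
   vertex 1.5 1.6 4.2
   vertex 4.4 0.4 1.2
   vertex 3.7 2.5 4.5
  endloop
 endfacet
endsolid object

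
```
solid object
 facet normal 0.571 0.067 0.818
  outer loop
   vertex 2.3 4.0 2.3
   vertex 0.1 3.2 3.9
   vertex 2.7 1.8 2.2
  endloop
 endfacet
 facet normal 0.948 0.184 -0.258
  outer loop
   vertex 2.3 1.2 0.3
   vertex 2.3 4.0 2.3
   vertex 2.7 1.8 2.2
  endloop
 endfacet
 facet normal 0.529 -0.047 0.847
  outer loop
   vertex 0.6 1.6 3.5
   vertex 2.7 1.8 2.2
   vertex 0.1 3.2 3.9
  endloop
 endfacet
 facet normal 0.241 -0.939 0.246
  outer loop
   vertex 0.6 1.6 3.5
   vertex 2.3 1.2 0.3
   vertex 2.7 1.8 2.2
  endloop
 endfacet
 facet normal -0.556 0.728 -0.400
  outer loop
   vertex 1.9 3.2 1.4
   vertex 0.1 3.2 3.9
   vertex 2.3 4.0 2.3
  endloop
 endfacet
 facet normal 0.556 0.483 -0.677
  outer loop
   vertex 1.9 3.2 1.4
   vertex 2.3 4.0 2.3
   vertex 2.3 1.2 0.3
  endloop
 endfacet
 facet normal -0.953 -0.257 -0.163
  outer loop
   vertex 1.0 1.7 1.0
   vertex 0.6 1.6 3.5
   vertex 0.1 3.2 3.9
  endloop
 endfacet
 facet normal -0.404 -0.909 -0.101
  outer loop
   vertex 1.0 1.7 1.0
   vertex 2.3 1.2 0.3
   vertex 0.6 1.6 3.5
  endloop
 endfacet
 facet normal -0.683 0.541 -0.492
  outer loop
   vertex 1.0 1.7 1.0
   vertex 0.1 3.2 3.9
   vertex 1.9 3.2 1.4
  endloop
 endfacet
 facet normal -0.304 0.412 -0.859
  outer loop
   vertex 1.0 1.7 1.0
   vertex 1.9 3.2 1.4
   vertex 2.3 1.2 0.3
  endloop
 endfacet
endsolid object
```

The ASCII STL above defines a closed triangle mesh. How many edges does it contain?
15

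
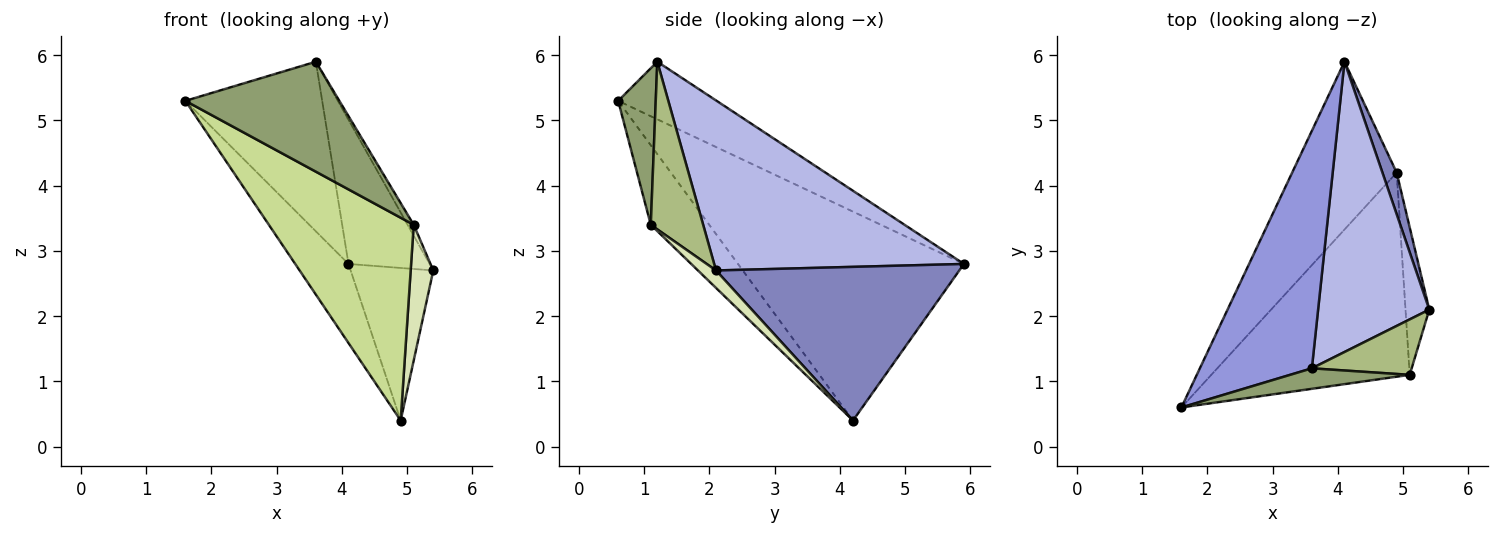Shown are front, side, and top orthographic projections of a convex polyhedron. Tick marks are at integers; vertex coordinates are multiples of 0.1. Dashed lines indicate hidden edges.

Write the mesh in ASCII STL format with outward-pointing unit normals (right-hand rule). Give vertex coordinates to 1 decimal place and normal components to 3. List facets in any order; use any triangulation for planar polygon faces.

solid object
 facet normal -0.875 0.206 -0.438
  outer loop
   vertex 4.9 4.2 0.4
   vertex 1.6 0.6 5.3
   vertex 4.1 5.9 2.8
  endloop
 endfacet
 facet normal 0.943 0.320 0.087
  outer loop
   vertex 4.9 4.2 0.4
   vertex 4.1 5.9 2.8
   vertex 5.4 2.1 2.7
  endloop
 endfacet
 facet normal -0.386 0.536 0.751
  outer loop
   vertex 3.6 1.2 5.9
   vertex 4.1 5.9 2.8
   vertex 1.6 0.6 5.3
  endloop
 endfacet
 facet normal 0.808 0.262 0.528
  outer loop
   vertex 3.6 1.2 5.9
   vertex 5.4 2.1 2.7
   vertex 4.1 5.9 2.8
  endloop
 endfacet
 facet normal 0.233 -0.956 0.178
  outer loop
   vertex 5.1 1.1 3.4
   vertex 3.6 1.2 5.9
   vertex 1.6 0.6 5.3
  endloop
 endfacet
 facet normal 0.855 0.100 0.509
  outer loop
   vertex 5.1 1.1 3.4
   vertex 5.4 2.1 2.7
   vertex 3.6 1.2 5.9
  endloop
 endfacet
 facet normal -0.274 -0.678 -0.682
  outer loop
   vertex 5.1 1.1 3.4
   vertex 1.6 0.6 5.3
   vertex 4.9 4.2 0.4
  endloop
 endfacet
 facet normal 0.475 -0.596 -0.647
  outer loop
   vertex 5.1 1.1 3.4
   vertex 4.9 4.2 0.4
   vertex 5.4 2.1 2.7
  endloop
 endfacet
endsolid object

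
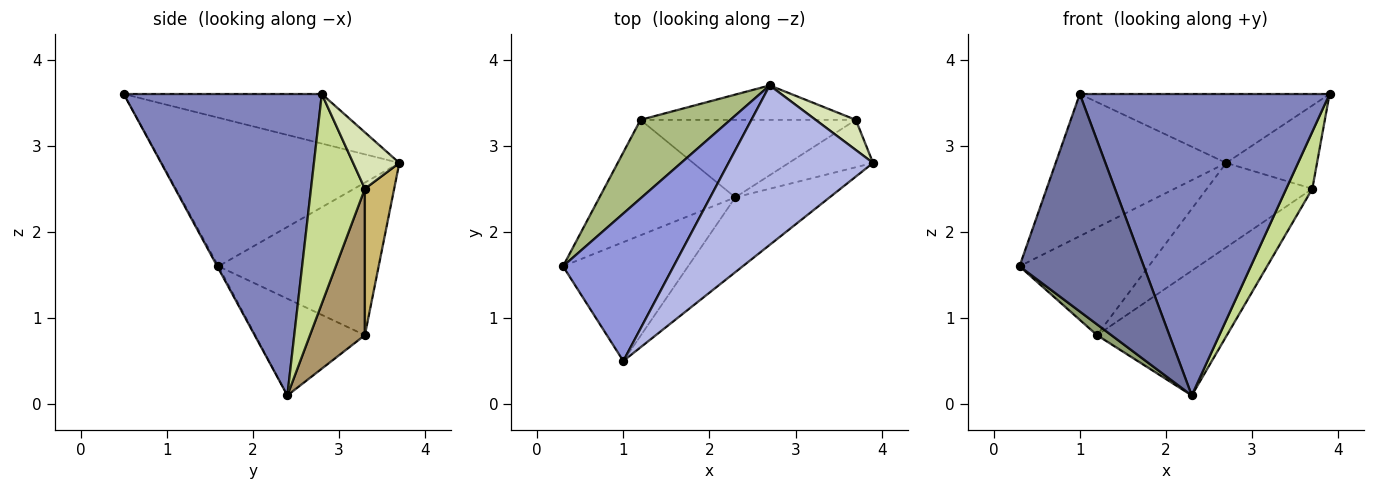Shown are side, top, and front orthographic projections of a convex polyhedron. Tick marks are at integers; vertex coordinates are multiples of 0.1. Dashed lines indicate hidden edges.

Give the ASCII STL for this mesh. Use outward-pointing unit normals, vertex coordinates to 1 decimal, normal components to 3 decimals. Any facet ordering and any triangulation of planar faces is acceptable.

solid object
 facet normal -0.009 -0.877 -0.480
  outer loop
   vertex 2.3 2.4 0.1
   vertex 1.0 0.5 3.6
   vertex 0.3 1.6 1.6
  endloop
 endfacet
 facet normal 0.610 -0.769 -0.191
  outer loop
   vertex 2.3 2.4 0.1
   vertex 3.9 2.8 3.6
   vertex 1.0 0.5 3.6
  endloop
 endfacet
 facet normal -0.695 0.499 0.518
  outer loop
   vertex 2.7 3.7 2.8
   vertex 0.3 1.6 1.6
   vertex 1.0 0.5 3.6
  endloop
 endfacet
 facet normal -0.300 0.378 0.876
  outer loop
   vertex 2.7 3.7 2.8
   vertex 1.0 0.5 3.6
   vertex 3.9 2.8 3.6
  endloop
 endfacet
 facet normal -0.579 -0.076 -0.812
  outer loop
   vertex 1.2 3.3 0.8
   vertex 2.3 2.4 0.1
   vertex 0.3 1.6 1.6
  endloop
 endfacet
 facet normal -0.708 0.571 0.417
  outer loop
   vertex 1.2 3.3 0.8
   vertex 0.3 1.6 1.6
   vertex 2.7 3.7 2.8
  endloop
 endfacet
 facet normal 0.846 -0.410 -0.340
  outer loop
   vertex 3.7 3.3 2.5
   vertex 3.9 2.8 3.6
   vertex 2.3 2.4 0.1
  endloop
 endfacet
 facet normal 0.431 0.848 0.307
  outer loop
   vertex 3.7 3.3 2.5
   vertex 2.7 3.7 2.8
   vertex 3.9 2.8 3.6
  endloop
 endfacet
 facet normal 0.338 0.799 -0.497
  outer loop
   vertex 3.7 3.3 2.5
   vertex 2.3 2.4 0.1
   vertex 1.2 3.3 0.8
  endloop
 endfacet
 facet normal 0.249 0.897 -0.366
  outer loop
   vertex 3.7 3.3 2.5
   vertex 1.2 3.3 0.8
   vertex 2.7 3.7 2.8
  endloop
 endfacet
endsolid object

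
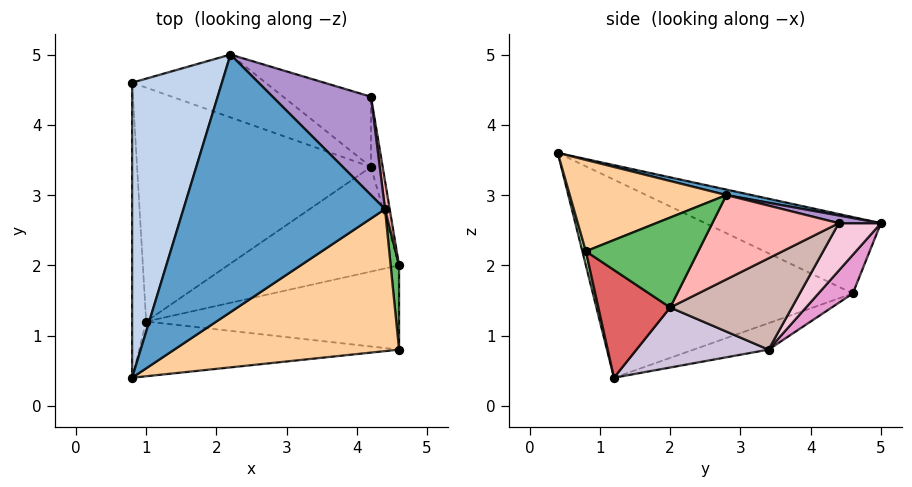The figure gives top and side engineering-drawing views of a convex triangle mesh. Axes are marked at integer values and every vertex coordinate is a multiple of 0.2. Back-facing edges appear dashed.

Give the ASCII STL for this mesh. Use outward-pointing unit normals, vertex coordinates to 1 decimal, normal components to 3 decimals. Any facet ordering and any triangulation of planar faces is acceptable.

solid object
 facet normal 0.027 0.205 0.978
  outer loop
   vertex 4.4 2.8 3.0
   vertex 2.2 5.0 2.6
   vertex 0.8 0.4 3.6
  endloop
 endfacet
 facet normal -0.609 0.341 0.716
  outer loop
   vertex 0.8 4.6 1.6
   vertex 0.8 0.4 3.6
   vertex 2.2 5.0 2.6
  endloop
 endfacet
 facet normal -0.997 -0.034 -0.071
  outer loop
   vertex 0.8 4.6 1.6
   vertex 1.0 1.2 0.4
   vertex 0.8 0.4 3.6
  endloop
 endfacet
 facet normal 0.357 -0.316 0.879
  outer loop
   vertex 4.6 0.8 2.2
   vertex 4.4 2.8 3.0
   vertex 0.8 0.4 3.6
  endloop
 endfacet
 facet normal 0.994 0.062 0.093
  outer loop
   vertex 4.6 0.8 2.2
   vertex 4.6 2.0 1.4
   vertex 4.4 2.8 3.0
  endloop
 endfacet
 facet normal 0.013 -0.970 -0.242
  outer loop
   vertex 4.6 0.8 2.2
   vertex 0.8 0.4 3.6
   vertex 1.0 1.2 0.4
  endloop
 endfacet
 facet normal 0.334 -0.523 -0.784
  outer loop
   vertex 4.6 0.8 2.2
   vertex 1.0 1.2 0.4
   vertex 4.6 2.0 1.4
  endloop
 endfacet
 facet normal 0.989 0.137 0.055
  outer loop
   vertex 4.2 4.4 2.6
   vertex 4.4 2.8 3.0
   vertex 4.6 2.0 1.4
  endloop
 endfacet
 facet normal 0.075 0.251 0.965
  outer loop
   vertex 4.2 4.4 2.6
   vertex 2.2 5.0 2.6
   vertex 4.4 2.8 3.0
  endloop
 endfacet
 facet normal 0.316 -0.296 -0.901
  outer loop
   vertex 4.2 3.4 0.8
   vertex 4.6 2.0 1.4
   vertex 1.0 1.2 0.4
  endloop
 endfacet
 facet normal -0.106 0.325 -0.940
  outer loop
   vertex 4.2 3.4 0.8
   vertex 1.0 1.2 0.4
   vertex 0.8 4.6 1.6
  endloop
 endfacet
 facet normal 0.967 0.223 -0.124
  outer loop
   vertex 4.2 3.4 0.8
   vertex 4.2 4.4 2.6
   vertex 4.6 2.0 1.4
  endloop
 endfacet
 facet normal 0.159 0.819 -0.551
  outer loop
   vertex 4.2 3.4 0.8
   vertex 0.8 4.6 1.6
   vertex 2.2 5.0 2.6
  endloop
 endfacet
 facet normal 0.254 0.846 -0.470
  outer loop
   vertex 4.2 3.4 0.8
   vertex 2.2 5.0 2.6
   vertex 4.2 4.4 2.6
  endloop
 endfacet
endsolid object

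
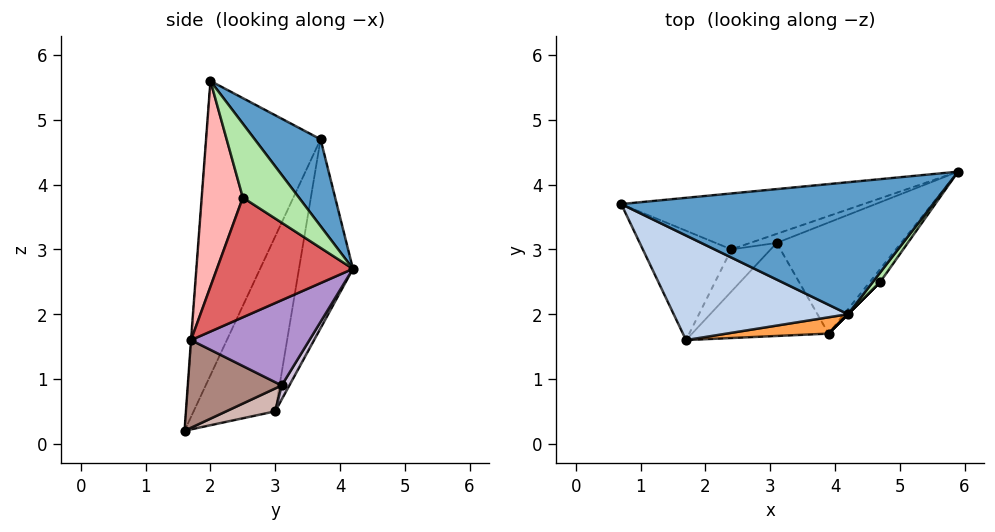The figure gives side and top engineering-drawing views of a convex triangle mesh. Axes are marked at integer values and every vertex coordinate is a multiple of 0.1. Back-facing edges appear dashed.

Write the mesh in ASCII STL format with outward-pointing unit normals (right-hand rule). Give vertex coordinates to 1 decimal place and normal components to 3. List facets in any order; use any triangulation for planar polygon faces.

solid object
 facet normal 0.184 0.728 0.660
  outer loop
   vertex 4.2 2.0 5.6
   vertex 5.9 4.2 2.7
   vertex 0.7 3.7 4.7
  endloop
 endfacet
 facet normal -0.477 -0.832 0.282
  outer loop
   vertex 4.2 2.0 5.6
   vertex 0.7 3.7 4.7
   vertex 1.7 1.6 0.2
  endloop
 endfacet
 facet normal -0.002 -0.997 0.075
  outer loop
   vertex 3.9 1.7 1.6
   vertex 4.2 2.0 5.6
   vertex 1.7 1.6 0.2
  endloop
 endfacet
 facet normal -0.181 0.955 -0.233
  outer loop
   vertex 2.4 3.0 0.5
   vertex 0.7 3.7 4.7
   vertex 5.9 4.2 2.7
  endloop
 endfacet
 facet normal -0.784 0.477 -0.397
  outer loop
   vertex 2.4 3.0 0.5
   vertex 1.7 1.6 0.2
   vertex 0.7 3.7 4.7
  endloop
 endfacet
 facet normal 0.839 -0.538 0.084
  outer loop
   vertex 4.7 2.5 3.8
   vertex 5.9 4.2 2.7
   vertex 4.2 2.0 5.6
  endloop
 endfacet
 facet normal 0.794 -0.605 -0.069
  outer loop
   vertex 4.7 2.5 3.8
   vertex 3.9 1.7 1.6
   vertex 5.9 4.2 2.7
  endloop
 endfacet
 facet normal 0.707 -0.707 0.000
  outer loop
   vertex 4.7 2.5 3.8
   vertex 4.2 2.0 5.6
   vertex 3.9 1.7 1.6
  endloop
 endfacet
 facet normal 0.563 -0.089 -0.822
  outer loop
   vertex 3.1 3.1 0.9
   vertex 5.9 4.2 2.7
   vertex 3.9 1.7 1.6
  endloop
 endfacet
 facet normal 0.454 0.245 -0.856
  outer loop
   vertex 3.1 3.1 0.9
   vertex 2.4 3.0 0.5
   vertex 5.9 4.2 2.7
  endloop
 endfacet
 facet normal 0.537 -0.111 -0.836
  outer loop
   vertex 3.1 3.1 0.9
   vertex 3.9 1.7 1.6
   vertex 1.7 1.6 0.2
  endloop
 endfacet
 facet normal 0.502 -0.066 -0.862
  outer loop
   vertex 3.1 3.1 0.9
   vertex 1.7 1.6 0.2
   vertex 2.4 3.0 0.5
  endloop
 endfacet
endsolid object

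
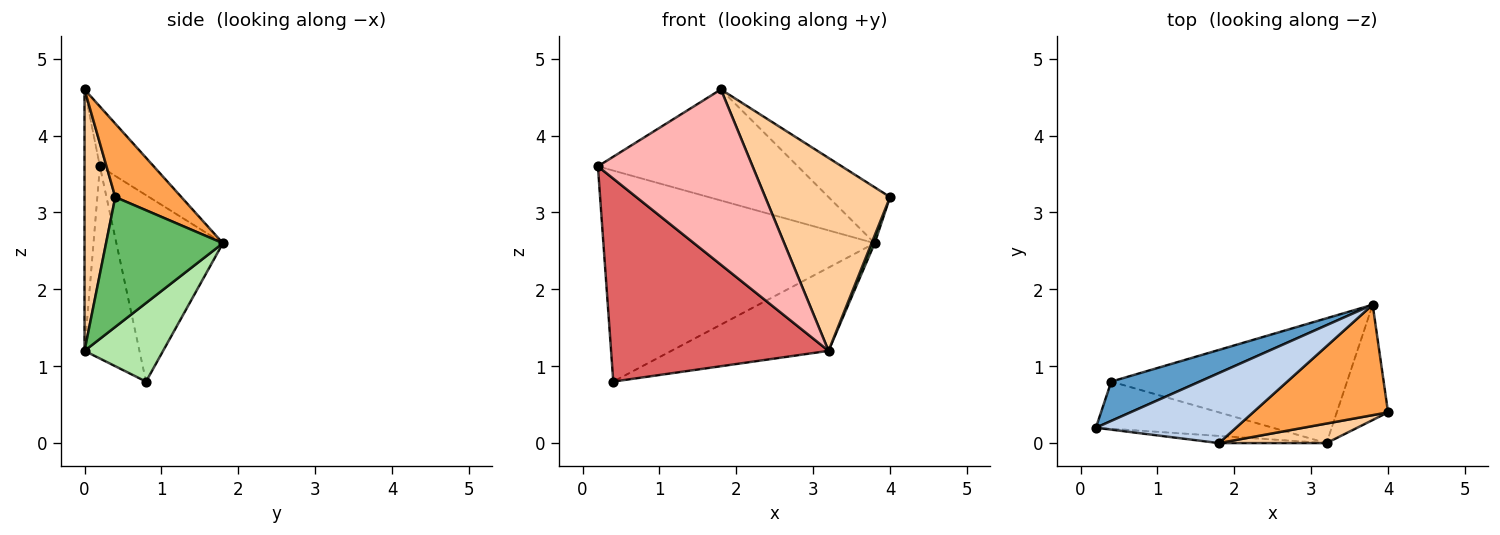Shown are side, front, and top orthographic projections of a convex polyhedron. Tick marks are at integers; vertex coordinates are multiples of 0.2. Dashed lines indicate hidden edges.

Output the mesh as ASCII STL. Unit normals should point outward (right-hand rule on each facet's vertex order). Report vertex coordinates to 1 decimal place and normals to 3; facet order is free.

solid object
 facet normal -0.360 0.917 0.171
  outer loop
   vertex 0.4 0.8 0.8
   vertex 0.2 0.2 3.6
   vertex 3.8 1.8 2.6
  endloop
 endfacet
 facet normal -0.222 0.825 0.520
  outer loop
   vertex 1.8 0.0 4.6
   vertex 3.8 1.8 2.6
   vertex 0.2 0.2 3.6
  endloop
 endfacet
 facet normal 0.437 0.406 0.803
  outer loop
   vertex 1.8 0.0 4.6
   vertex 4.0 0.4 3.2
   vertex 3.8 1.8 2.6
  endloop
 endfacet
 facet normal 0.238 -0.966 0.098
  outer loop
   vertex 3.2 0.0 1.2
   vertex 4.0 0.4 3.2
   vertex 1.8 0.0 4.6
  endloop
 endfacet
 facet normal 0.930 -0.024 -0.367
  outer loop
   vertex 3.2 0.0 1.2
   vertex 3.8 1.8 2.6
   vertex 4.0 0.4 3.2
  endloop
 endfacet
 facet normal 0.267 0.535 -0.802
  outer loop
   vertex 3.2 0.0 1.2
   vertex 0.4 0.8 0.8
   vertex 3.8 1.8 2.6
  endloop
 endfacet
 facet normal -0.239 -0.946 -0.220
  outer loop
   vertex 3.2 0.0 1.2
   vertex 0.2 0.2 3.6
   vertex 0.4 0.8 0.8
  endloop
 endfacet
 facet normal -0.099 -0.994 -0.041
  outer loop
   vertex 3.2 0.0 1.2
   vertex 1.8 0.0 4.6
   vertex 0.2 0.2 3.6
  endloop
 endfacet
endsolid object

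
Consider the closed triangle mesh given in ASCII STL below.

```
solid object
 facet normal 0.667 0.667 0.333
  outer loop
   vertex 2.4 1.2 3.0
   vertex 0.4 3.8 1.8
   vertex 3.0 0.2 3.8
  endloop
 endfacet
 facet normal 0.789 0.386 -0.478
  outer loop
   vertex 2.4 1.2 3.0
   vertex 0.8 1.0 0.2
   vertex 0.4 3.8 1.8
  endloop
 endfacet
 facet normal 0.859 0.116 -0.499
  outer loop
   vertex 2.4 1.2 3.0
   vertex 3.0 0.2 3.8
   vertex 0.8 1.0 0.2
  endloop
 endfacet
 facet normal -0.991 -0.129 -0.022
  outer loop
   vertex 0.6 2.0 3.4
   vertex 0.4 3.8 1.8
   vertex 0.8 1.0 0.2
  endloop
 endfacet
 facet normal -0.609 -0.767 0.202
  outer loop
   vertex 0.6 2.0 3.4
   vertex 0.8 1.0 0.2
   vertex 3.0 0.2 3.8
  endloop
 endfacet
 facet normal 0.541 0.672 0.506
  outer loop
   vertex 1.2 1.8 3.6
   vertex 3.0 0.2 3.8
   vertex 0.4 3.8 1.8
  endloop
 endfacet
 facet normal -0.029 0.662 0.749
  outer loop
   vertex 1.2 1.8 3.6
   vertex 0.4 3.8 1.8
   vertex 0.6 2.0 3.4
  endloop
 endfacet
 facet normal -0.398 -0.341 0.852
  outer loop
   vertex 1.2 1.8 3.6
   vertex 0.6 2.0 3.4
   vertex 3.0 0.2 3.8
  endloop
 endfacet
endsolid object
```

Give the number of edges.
12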